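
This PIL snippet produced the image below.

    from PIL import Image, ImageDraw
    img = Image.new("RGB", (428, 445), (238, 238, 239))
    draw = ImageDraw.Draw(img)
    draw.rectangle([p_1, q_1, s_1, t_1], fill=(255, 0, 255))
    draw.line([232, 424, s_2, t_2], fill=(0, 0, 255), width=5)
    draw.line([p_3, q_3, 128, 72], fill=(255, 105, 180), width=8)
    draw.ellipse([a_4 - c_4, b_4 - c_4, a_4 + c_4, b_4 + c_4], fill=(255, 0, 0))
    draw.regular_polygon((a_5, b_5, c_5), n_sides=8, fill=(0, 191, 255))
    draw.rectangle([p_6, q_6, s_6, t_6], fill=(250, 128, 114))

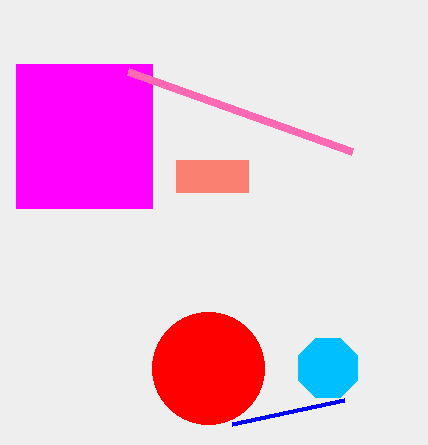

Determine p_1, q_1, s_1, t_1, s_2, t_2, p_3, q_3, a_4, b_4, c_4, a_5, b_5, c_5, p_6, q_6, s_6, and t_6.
p_1 = 16
q_1 = 64
s_1 = 152
t_1 = 208
s_2 = 344
t_2 = 400
p_3 = 352
q_3 = 152
a_4 = 208
b_4 = 368
c_4 = 56
a_5 = 328
b_5 = 368
c_5 = 32
p_6 = 176
q_6 = 160
s_6 = 248
t_6 = 192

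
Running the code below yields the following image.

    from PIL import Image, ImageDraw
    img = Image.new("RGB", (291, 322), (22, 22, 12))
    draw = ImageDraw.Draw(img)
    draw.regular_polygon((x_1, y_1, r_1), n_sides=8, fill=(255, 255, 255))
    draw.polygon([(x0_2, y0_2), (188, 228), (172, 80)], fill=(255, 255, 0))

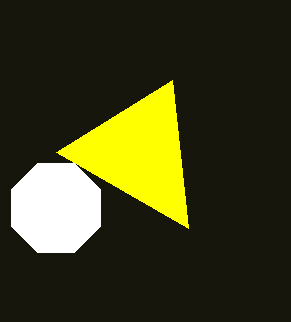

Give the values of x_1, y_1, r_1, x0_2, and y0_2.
x_1 = 56, y_1 = 208, r_1 = 48, x0_2 = 56, y0_2 = 152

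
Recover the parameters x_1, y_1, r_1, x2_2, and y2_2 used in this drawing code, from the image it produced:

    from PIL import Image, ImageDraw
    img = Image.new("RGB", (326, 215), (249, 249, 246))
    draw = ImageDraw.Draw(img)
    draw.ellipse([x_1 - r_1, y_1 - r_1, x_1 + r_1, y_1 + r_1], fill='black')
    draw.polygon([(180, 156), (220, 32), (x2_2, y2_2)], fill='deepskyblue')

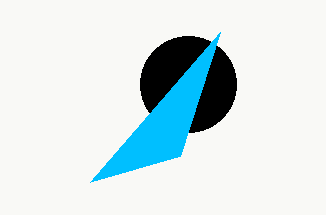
x_1 = 188
y_1 = 84
r_1 = 48
x2_2 = 90
y2_2 = 182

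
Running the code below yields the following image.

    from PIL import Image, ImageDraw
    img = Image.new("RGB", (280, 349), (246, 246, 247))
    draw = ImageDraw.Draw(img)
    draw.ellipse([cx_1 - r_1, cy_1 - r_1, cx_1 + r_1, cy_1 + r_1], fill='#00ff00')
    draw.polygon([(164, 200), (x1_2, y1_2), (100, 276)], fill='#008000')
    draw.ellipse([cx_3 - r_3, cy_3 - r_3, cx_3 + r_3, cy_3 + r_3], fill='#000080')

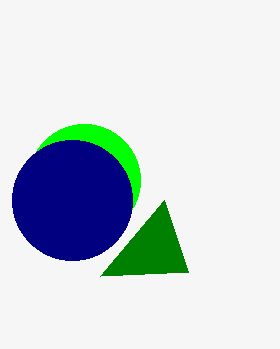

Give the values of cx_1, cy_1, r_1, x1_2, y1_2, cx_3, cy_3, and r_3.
cx_1 = 84, cy_1 = 180, r_1 = 56, x1_2 = 188, y1_2 = 272, cx_3 = 72, cy_3 = 200, r_3 = 60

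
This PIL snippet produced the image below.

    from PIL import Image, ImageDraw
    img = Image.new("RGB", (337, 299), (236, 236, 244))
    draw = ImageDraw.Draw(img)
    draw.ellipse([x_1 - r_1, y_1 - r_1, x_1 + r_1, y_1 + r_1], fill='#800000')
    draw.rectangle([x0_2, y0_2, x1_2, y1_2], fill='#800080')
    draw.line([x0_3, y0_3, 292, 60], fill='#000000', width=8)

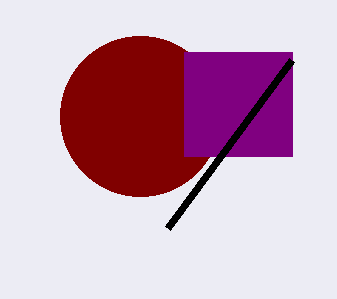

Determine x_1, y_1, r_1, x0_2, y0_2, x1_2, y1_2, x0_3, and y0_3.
x_1 = 140; y_1 = 116; r_1 = 80; x0_2 = 184; y0_2 = 52; x1_2 = 292; y1_2 = 156; x0_3 = 168; y0_3 = 228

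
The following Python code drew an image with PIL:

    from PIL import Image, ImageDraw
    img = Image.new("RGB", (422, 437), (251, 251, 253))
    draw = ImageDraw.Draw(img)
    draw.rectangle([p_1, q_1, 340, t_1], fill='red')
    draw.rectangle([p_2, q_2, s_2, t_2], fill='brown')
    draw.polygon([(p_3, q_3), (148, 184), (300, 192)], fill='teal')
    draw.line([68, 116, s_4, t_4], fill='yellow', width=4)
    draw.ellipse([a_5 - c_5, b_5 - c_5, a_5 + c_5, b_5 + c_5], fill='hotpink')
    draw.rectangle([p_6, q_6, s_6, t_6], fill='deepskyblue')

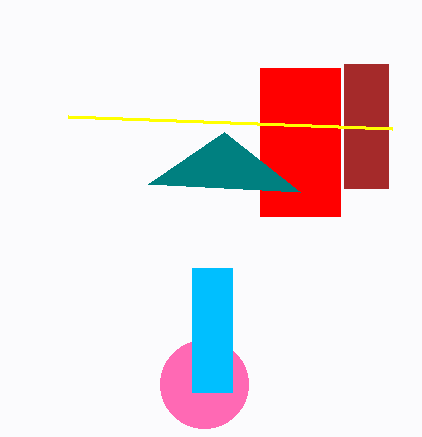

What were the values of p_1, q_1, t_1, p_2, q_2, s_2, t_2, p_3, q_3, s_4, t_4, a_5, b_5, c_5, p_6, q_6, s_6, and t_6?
p_1 = 260, q_1 = 68, t_1 = 216, p_2 = 344, q_2 = 64, s_2 = 388, t_2 = 188, p_3 = 224, q_3 = 132, s_4 = 392, t_4 = 128, a_5 = 204, b_5 = 384, c_5 = 44, p_6 = 192, q_6 = 268, s_6 = 232, t_6 = 392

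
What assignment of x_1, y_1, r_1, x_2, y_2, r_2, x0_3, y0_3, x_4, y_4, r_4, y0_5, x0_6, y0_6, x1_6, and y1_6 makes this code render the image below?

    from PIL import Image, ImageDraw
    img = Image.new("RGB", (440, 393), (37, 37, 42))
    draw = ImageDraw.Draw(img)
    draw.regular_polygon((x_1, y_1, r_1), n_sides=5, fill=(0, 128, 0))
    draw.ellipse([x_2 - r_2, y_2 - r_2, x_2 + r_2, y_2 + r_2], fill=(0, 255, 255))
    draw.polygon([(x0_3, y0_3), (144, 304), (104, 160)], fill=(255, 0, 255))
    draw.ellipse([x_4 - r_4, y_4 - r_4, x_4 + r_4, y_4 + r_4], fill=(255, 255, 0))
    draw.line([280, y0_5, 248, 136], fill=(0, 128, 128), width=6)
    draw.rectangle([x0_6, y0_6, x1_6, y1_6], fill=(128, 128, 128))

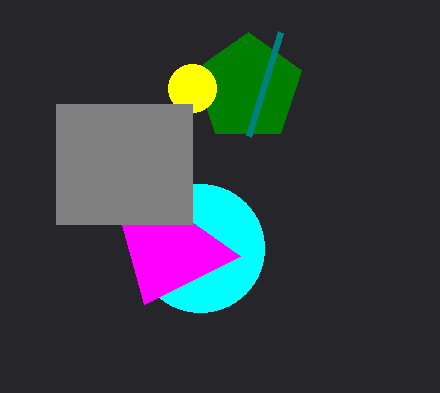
x_1 = 248; y_1 = 88; r_1 = 56; x_2 = 200; y_2 = 248; r_2 = 64; x0_3 = 240; y0_3 = 256; x_4 = 192; y_4 = 88; r_4 = 24; y0_5 = 32; x0_6 = 56; y0_6 = 104; x1_6 = 192; y1_6 = 224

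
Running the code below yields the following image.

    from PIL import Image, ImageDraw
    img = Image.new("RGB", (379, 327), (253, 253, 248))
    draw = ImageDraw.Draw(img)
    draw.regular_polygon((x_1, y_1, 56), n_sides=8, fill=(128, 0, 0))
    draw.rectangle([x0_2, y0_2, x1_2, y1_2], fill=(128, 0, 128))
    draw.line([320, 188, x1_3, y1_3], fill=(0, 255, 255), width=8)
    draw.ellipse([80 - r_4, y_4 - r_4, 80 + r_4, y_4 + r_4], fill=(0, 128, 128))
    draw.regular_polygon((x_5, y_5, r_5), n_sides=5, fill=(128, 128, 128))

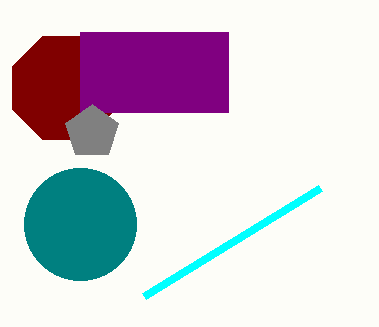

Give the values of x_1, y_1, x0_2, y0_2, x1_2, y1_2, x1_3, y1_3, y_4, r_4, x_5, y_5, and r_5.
x_1 = 64
y_1 = 88
x0_2 = 80
y0_2 = 32
x1_2 = 228
y1_2 = 112
x1_3 = 144
y1_3 = 296
y_4 = 224
r_4 = 56
x_5 = 92
y_5 = 132
r_5 = 28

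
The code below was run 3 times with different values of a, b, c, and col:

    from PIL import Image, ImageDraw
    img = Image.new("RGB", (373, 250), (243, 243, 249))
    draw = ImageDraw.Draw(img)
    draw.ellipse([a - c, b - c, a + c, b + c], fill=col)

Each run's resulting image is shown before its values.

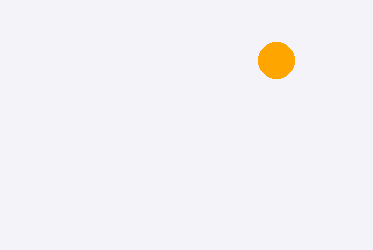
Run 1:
a = 276
b = 60
c = 18
col = 'orange'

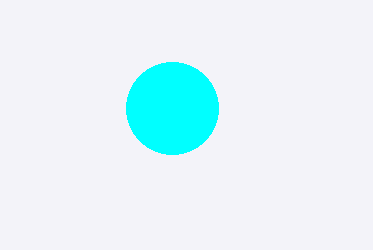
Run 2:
a = 172; b = 108; c = 46; col = 'cyan'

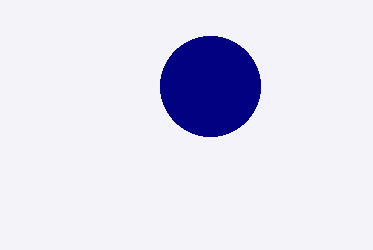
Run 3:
a = 210
b = 86
c = 50
col = 'navy'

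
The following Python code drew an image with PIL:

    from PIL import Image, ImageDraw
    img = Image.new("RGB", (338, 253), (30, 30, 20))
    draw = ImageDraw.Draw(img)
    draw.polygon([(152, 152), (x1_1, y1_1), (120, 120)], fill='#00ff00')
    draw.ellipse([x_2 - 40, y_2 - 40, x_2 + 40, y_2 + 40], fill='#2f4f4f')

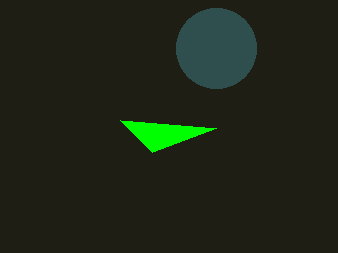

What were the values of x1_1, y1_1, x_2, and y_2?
x1_1 = 216, y1_1 = 128, x_2 = 216, y_2 = 48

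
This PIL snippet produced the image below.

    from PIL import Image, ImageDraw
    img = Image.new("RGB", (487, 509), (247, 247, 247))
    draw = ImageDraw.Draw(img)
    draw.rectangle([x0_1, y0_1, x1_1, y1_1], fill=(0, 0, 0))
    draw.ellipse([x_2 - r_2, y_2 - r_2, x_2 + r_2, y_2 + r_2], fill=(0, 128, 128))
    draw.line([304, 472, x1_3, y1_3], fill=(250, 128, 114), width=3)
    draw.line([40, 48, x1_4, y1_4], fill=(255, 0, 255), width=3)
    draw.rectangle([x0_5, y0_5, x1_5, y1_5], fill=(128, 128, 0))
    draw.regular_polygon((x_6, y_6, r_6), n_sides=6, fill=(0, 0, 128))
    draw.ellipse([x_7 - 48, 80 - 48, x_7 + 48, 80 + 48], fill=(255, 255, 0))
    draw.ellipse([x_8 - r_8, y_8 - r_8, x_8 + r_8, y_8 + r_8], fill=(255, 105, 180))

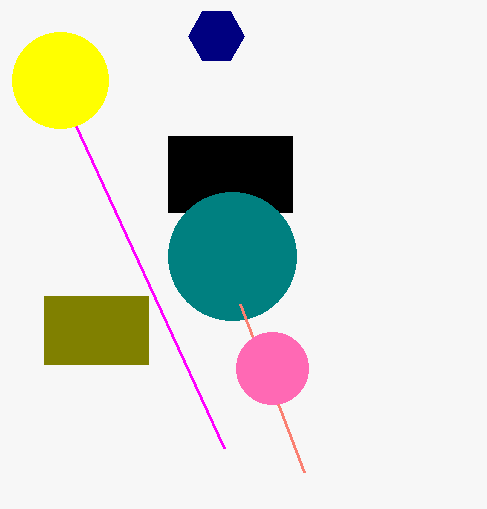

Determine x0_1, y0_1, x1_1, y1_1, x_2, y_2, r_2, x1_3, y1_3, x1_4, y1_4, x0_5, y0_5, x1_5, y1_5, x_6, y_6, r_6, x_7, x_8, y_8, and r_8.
x0_1 = 168; y0_1 = 136; x1_1 = 292; y1_1 = 212; x_2 = 232; y_2 = 256; r_2 = 64; x1_3 = 240; y1_3 = 304; x1_4 = 224; y1_4 = 448; x0_5 = 44; y0_5 = 296; x1_5 = 148; y1_5 = 364; x_6 = 216; y_6 = 36; r_6 = 28; x_7 = 60; x_8 = 272; y_8 = 368; r_8 = 36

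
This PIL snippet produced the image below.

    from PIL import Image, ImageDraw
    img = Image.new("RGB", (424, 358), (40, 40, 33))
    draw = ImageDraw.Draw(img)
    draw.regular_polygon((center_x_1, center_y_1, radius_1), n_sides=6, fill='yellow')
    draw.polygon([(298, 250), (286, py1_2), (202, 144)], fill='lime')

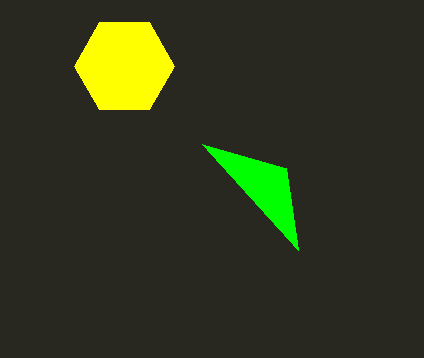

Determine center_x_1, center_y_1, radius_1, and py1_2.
center_x_1 = 124
center_y_1 = 66
radius_1 = 50
py1_2 = 168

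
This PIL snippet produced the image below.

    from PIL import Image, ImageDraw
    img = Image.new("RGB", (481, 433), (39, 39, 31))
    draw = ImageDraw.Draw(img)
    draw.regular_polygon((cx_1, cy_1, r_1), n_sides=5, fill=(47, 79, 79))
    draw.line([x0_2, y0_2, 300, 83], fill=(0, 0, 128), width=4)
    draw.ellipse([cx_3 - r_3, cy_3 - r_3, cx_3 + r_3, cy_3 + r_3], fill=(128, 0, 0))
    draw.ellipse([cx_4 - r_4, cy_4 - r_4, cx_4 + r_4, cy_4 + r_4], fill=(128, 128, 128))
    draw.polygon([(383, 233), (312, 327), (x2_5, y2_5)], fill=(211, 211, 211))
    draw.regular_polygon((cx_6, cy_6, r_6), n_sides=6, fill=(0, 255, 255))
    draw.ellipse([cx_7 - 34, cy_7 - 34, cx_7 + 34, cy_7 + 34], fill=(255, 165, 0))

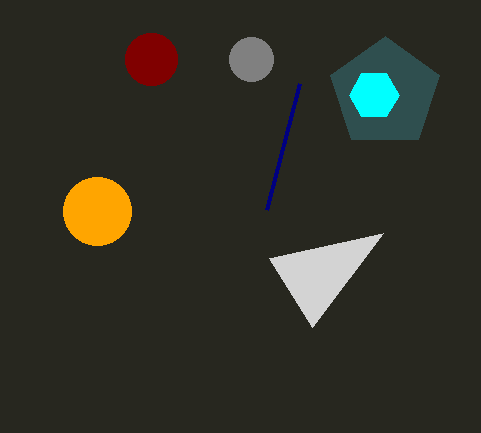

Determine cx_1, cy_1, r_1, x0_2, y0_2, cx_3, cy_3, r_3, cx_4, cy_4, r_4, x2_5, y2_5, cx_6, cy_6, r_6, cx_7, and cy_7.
cx_1 = 385, cy_1 = 93, r_1 = 57, x0_2 = 267, y0_2 = 209, cx_3 = 151, cy_3 = 59, r_3 = 26, cx_4 = 251, cy_4 = 59, r_4 = 22, x2_5 = 269, y2_5 = 258, cx_6 = 374, cy_6 = 95, r_6 = 25, cx_7 = 97, cy_7 = 211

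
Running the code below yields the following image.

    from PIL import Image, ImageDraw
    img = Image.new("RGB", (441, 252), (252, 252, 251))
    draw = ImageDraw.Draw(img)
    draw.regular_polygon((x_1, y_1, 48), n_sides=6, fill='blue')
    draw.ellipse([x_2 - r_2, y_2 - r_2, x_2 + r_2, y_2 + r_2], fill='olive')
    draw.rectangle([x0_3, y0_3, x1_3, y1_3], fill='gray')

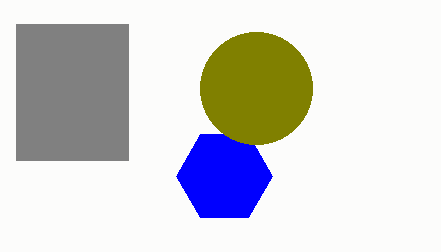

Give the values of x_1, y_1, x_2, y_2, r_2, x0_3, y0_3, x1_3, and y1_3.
x_1 = 224, y_1 = 176, x_2 = 256, y_2 = 88, r_2 = 56, x0_3 = 16, y0_3 = 24, x1_3 = 128, y1_3 = 160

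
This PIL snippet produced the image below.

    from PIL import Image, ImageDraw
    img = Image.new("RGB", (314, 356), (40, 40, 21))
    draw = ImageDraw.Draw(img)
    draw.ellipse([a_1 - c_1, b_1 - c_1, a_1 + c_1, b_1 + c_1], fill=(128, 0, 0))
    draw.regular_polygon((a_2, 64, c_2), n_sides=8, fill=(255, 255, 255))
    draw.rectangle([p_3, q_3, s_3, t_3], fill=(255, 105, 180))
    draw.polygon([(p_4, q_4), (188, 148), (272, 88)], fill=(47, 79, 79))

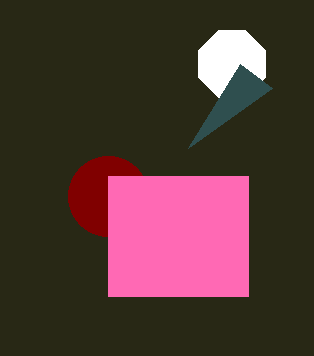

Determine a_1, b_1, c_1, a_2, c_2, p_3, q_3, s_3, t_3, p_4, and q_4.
a_1 = 108
b_1 = 196
c_1 = 40
a_2 = 232
c_2 = 36
p_3 = 108
q_3 = 176
s_3 = 248
t_3 = 296
p_4 = 240
q_4 = 64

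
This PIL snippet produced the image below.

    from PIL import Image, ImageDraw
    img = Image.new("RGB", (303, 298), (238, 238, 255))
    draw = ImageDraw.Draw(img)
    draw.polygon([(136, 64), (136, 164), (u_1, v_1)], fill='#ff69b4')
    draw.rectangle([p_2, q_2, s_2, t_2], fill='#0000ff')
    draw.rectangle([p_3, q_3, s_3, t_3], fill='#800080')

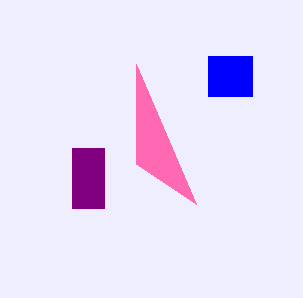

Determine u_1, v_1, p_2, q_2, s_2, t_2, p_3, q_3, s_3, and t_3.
u_1 = 196
v_1 = 204
p_2 = 208
q_2 = 56
s_2 = 252
t_2 = 96
p_3 = 72
q_3 = 148
s_3 = 104
t_3 = 208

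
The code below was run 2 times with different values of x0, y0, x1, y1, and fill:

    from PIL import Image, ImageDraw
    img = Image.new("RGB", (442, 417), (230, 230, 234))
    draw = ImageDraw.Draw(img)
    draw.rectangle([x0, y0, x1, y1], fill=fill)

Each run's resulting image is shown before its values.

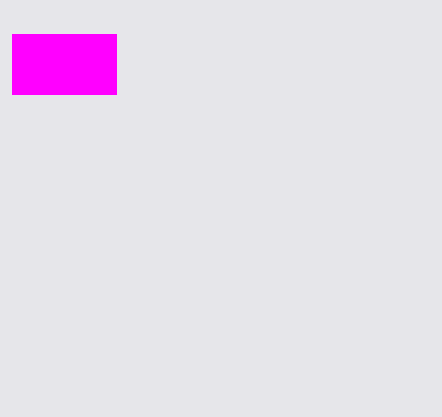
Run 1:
x0 = 12, y0 = 34, x1 = 116, y1 = 94, fill = 'magenta'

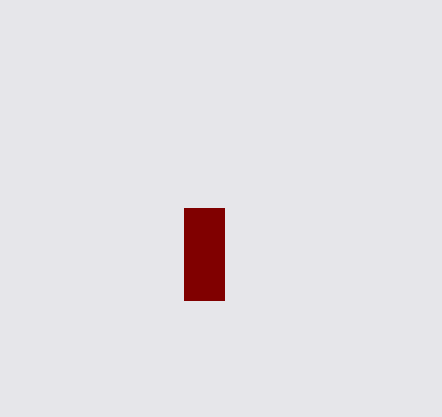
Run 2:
x0 = 184
y0 = 208
x1 = 224
y1 = 300
fill = 'maroon'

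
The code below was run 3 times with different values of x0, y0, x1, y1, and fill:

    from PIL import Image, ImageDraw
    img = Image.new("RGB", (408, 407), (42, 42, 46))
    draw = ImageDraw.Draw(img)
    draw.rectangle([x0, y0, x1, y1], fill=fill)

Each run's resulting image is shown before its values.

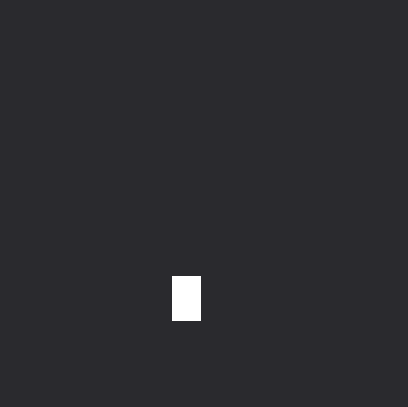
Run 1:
x0 = 172; y0 = 276; x1 = 200; y1 = 320; fill = 'white'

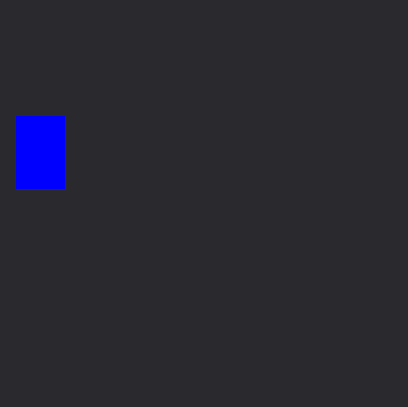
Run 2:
x0 = 16; y0 = 116; x1 = 64; y1 = 188; fill = 'blue'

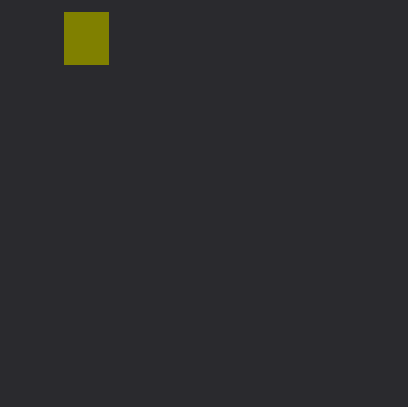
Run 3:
x0 = 64
y0 = 12
x1 = 108
y1 = 64
fill = 'olive'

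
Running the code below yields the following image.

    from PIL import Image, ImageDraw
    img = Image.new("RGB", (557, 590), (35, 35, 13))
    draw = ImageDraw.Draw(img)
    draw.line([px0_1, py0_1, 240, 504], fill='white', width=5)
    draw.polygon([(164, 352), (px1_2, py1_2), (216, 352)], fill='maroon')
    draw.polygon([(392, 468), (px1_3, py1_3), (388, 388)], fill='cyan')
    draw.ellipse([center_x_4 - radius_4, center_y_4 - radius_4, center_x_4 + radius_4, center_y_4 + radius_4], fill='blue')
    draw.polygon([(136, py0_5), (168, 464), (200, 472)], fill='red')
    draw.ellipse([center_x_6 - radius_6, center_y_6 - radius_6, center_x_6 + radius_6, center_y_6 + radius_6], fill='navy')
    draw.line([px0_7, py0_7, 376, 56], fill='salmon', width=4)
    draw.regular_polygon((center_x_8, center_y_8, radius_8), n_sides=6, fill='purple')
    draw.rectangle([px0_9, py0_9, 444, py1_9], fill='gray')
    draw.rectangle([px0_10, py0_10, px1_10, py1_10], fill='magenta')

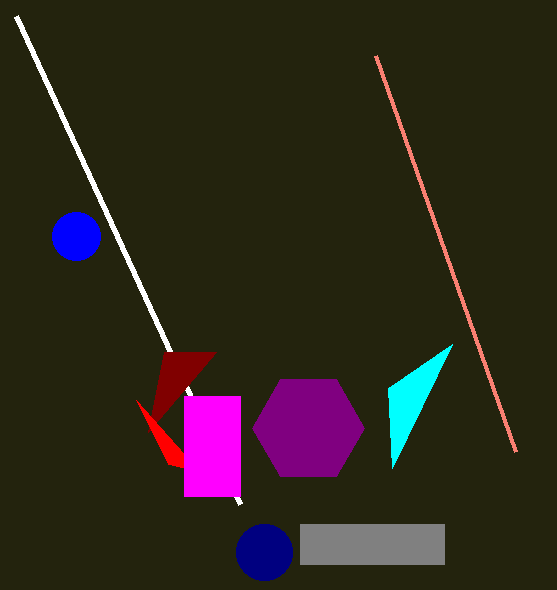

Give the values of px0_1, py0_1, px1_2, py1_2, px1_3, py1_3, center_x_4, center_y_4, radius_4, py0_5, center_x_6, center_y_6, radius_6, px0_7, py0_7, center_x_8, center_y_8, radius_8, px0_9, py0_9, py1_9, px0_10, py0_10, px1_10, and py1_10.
px0_1 = 16; py0_1 = 16; px1_2 = 148; py1_2 = 432; px1_3 = 452; py1_3 = 344; center_x_4 = 76; center_y_4 = 236; radius_4 = 24; py0_5 = 400; center_x_6 = 264; center_y_6 = 552; radius_6 = 28; px0_7 = 516; py0_7 = 452; center_x_8 = 308; center_y_8 = 428; radius_8 = 56; px0_9 = 300; py0_9 = 524; py1_9 = 564; px0_10 = 184; py0_10 = 396; px1_10 = 240; py1_10 = 496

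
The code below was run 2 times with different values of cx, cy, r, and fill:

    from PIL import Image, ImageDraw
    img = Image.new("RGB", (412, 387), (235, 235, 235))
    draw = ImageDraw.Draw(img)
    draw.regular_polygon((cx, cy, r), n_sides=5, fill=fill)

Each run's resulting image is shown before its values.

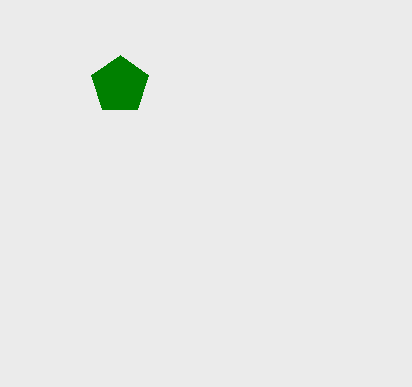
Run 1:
cx = 120
cy = 85
r = 30
fill = 'green'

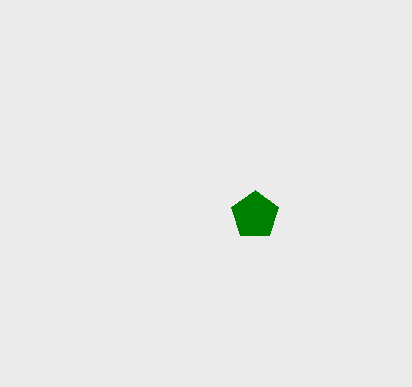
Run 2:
cx = 255; cy = 215; r = 25; fill = 'green'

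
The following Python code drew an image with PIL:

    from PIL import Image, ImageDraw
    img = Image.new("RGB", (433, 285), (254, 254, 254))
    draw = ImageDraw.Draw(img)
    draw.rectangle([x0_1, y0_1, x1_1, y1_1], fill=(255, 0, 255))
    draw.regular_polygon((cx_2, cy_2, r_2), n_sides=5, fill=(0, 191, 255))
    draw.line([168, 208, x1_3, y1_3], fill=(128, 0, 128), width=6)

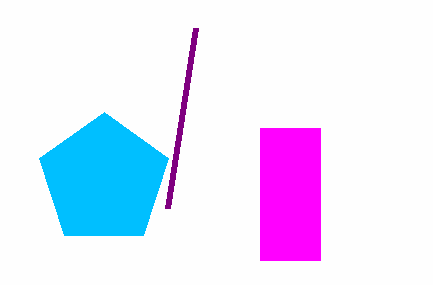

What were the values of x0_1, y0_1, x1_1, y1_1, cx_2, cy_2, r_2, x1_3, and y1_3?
x0_1 = 260; y0_1 = 128; x1_1 = 320; y1_1 = 260; cx_2 = 104; cy_2 = 180; r_2 = 68; x1_3 = 196; y1_3 = 28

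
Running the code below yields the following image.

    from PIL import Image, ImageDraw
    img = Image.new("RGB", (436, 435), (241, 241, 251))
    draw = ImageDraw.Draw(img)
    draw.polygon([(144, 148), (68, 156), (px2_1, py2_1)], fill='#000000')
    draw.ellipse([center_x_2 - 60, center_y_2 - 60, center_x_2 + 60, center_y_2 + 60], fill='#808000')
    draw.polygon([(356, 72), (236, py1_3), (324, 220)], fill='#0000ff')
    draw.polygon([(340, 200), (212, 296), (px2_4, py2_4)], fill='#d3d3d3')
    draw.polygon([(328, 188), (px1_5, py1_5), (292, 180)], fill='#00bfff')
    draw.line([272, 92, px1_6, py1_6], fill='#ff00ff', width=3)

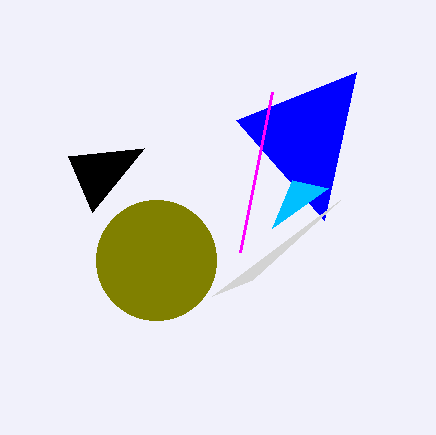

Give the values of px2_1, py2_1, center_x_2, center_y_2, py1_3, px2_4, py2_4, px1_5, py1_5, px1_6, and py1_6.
px2_1 = 92; py2_1 = 212; center_x_2 = 156; center_y_2 = 260; py1_3 = 120; px2_4 = 252; py2_4 = 280; px1_5 = 272; py1_5 = 228; px1_6 = 240; py1_6 = 252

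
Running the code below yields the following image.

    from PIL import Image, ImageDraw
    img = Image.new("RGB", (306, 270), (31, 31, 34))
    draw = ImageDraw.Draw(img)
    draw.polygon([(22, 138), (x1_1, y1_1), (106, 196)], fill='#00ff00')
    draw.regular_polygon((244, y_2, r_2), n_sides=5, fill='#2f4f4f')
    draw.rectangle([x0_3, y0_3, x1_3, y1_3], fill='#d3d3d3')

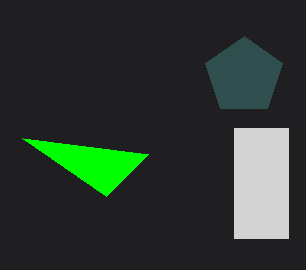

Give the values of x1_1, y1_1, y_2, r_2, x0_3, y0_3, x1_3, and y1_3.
x1_1 = 148; y1_1 = 154; y_2 = 76; r_2 = 40; x0_3 = 234; y0_3 = 128; x1_3 = 288; y1_3 = 238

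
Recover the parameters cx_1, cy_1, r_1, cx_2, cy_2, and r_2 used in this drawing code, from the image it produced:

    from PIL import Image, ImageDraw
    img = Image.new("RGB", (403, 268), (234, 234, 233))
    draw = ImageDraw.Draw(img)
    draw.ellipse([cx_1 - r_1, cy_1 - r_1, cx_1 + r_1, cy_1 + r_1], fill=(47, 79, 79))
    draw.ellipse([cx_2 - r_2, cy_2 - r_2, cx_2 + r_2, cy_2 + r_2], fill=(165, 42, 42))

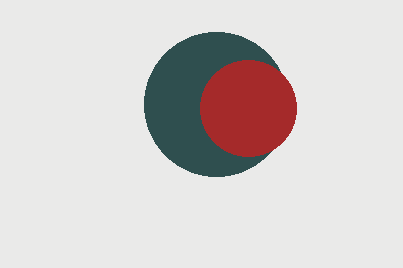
cx_1 = 216, cy_1 = 104, r_1 = 72, cx_2 = 248, cy_2 = 108, r_2 = 48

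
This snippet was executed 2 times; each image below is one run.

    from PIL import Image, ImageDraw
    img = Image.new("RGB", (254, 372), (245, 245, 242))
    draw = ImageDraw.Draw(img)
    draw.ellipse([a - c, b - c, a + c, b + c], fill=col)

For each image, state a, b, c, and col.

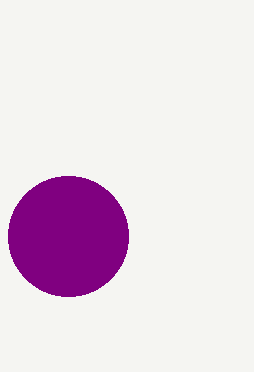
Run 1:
a = 68, b = 236, c = 60, col = 'purple'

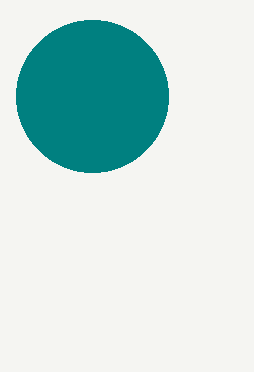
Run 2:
a = 92
b = 96
c = 76
col = 'teal'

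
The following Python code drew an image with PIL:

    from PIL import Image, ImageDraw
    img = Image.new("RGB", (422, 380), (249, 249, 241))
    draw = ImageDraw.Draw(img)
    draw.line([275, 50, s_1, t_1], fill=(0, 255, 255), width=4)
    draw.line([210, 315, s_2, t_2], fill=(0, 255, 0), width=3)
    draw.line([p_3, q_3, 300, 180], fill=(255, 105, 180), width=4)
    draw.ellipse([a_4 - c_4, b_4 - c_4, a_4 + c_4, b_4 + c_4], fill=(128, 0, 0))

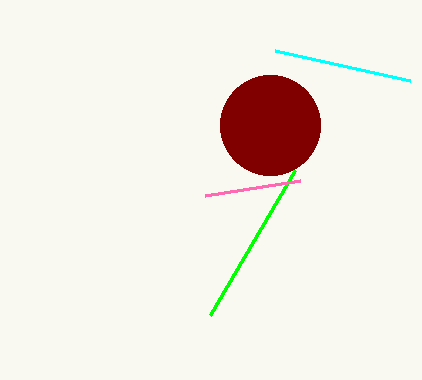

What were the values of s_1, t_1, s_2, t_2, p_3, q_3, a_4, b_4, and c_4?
s_1 = 410; t_1 = 80; s_2 = 295; t_2 = 170; p_3 = 205; q_3 = 195; a_4 = 270; b_4 = 125; c_4 = 50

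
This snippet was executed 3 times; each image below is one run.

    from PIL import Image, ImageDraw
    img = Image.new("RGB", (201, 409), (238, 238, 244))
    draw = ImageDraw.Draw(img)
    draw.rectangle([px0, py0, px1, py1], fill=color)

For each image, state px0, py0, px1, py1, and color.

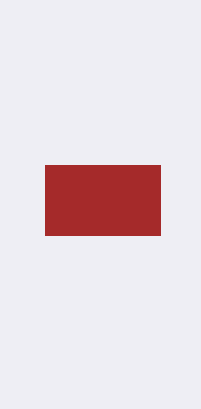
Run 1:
px0 = 45, py0 = 165, px1 = 160, py1 = 235, color = 'brown'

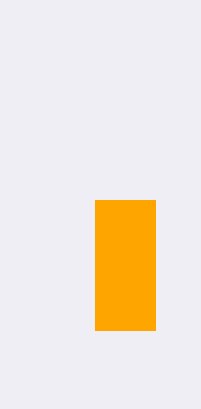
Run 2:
px0 = 95
py0 = 200
px1 = 155
py1 = 330
color = 'orange'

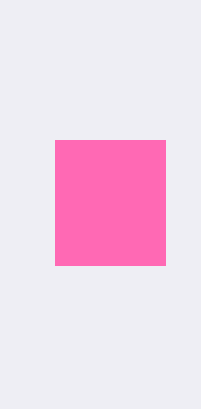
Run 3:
px0 = 55
py0 = 140
px1 = 165
py1 = 265
color = 'hotpink'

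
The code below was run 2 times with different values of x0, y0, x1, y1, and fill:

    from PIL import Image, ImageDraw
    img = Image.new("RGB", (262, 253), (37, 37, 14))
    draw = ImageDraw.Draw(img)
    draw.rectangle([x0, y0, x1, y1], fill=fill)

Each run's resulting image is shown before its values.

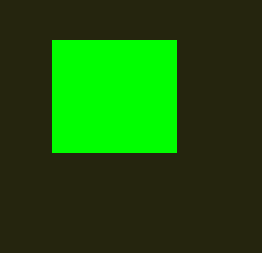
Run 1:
x0 = 52; y0 = 40; x1 = 176; y1 = 152; fill = 'lime'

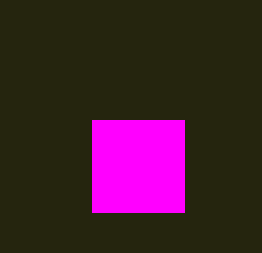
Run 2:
x0 = 92; y0 = 120; x1 = 184; y1 = 212; fill = 'magenta'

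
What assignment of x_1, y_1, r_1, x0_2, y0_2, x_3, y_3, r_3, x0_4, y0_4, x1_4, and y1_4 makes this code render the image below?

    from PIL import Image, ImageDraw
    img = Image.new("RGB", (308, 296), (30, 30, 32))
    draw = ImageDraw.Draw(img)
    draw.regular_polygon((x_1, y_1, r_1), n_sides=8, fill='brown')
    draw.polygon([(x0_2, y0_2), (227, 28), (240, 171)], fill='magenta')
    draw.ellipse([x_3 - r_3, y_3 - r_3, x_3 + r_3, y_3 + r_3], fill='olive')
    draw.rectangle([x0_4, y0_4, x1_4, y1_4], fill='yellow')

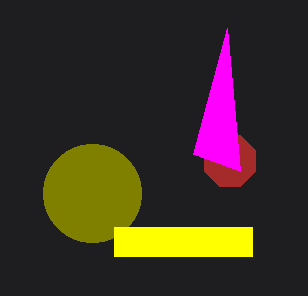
x_1 = 230
y_1 = 161
r_1 = 28
x0_2 = 193
y0_2 = 154
x_3 = 92
y_3 = 193
r_3 = 49
x0_4 = 114
y0_4 = 227
x1_4 = 252
y1_4 = 256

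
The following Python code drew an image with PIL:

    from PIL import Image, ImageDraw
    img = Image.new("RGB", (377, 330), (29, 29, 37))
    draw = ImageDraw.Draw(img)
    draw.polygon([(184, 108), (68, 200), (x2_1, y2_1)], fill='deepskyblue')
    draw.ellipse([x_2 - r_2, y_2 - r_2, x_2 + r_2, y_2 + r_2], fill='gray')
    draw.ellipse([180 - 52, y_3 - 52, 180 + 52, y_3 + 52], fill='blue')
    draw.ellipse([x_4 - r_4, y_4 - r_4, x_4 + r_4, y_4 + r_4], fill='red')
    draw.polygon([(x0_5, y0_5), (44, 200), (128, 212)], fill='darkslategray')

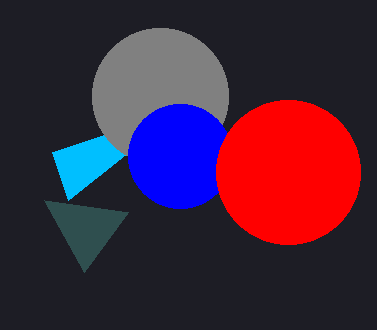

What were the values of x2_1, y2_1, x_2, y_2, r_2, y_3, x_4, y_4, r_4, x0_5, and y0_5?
x2_1 = 52; y2_1 = 152; x_2 = 160; y_2 = 96; r_2 = 68; y_3 = 156; x_4 = 288; y_4 = 172; r_4 = 72; x0_5 = 84; y0_5 = 272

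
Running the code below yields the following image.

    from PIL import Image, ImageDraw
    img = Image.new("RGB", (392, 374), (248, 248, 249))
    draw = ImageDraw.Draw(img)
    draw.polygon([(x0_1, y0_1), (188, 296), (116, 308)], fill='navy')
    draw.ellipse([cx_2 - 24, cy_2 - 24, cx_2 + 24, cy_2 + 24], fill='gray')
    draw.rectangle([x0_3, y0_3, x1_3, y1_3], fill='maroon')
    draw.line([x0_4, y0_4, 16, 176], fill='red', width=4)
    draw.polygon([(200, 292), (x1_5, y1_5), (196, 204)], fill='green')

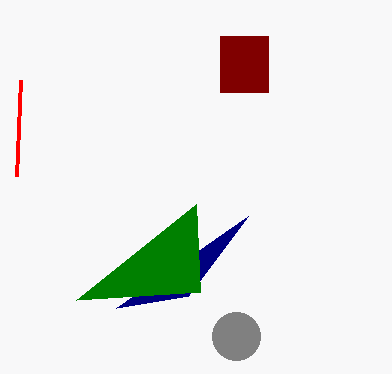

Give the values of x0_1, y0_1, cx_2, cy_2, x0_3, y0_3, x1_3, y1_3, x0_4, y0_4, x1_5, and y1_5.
x0_1 = 248
y0_1 = 216
cx_2 = 236
cy_2 = 336
x0_3 = 220
y0_3 = 36
x1_3 = 268
y1_3 = 92
x0_4 = 20
y0_4 = 80
x1_5 = 76
y1_5 = 300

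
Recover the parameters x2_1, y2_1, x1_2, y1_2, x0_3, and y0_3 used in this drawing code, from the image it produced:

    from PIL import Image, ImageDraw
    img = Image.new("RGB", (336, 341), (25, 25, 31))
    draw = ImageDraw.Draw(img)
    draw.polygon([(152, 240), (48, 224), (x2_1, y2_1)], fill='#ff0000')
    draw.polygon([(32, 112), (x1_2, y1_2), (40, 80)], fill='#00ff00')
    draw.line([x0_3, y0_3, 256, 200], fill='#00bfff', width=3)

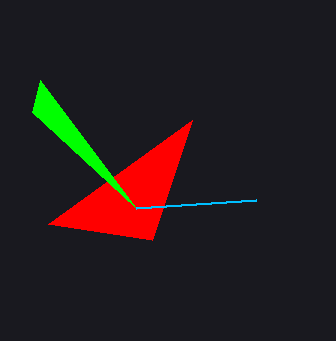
x2_1 = 192; y2_1 = 120; x1_2 = 136; y1_2 = 208; x0_3 = 136; y0_3 = 208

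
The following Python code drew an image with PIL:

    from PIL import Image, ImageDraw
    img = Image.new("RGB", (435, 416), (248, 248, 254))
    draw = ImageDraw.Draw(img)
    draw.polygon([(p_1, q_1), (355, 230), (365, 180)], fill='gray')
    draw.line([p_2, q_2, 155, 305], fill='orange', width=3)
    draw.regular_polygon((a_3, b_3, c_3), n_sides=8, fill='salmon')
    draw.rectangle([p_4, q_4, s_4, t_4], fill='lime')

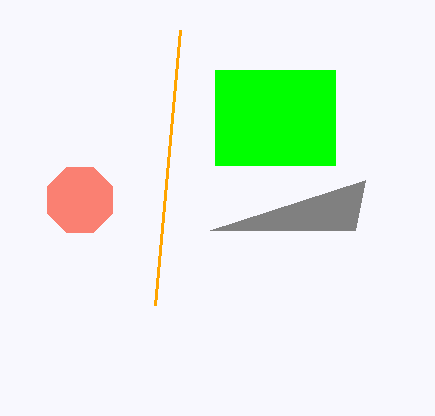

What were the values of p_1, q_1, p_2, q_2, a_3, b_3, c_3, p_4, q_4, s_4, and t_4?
p_1 = 210, q_1 = 230, p_2 = 180, q_2 = 30, a_3 = 80, b_3 = 200, c_3 = 35, p_4 = 215, q_4 = 70, s_4 = 335, t_4 = 165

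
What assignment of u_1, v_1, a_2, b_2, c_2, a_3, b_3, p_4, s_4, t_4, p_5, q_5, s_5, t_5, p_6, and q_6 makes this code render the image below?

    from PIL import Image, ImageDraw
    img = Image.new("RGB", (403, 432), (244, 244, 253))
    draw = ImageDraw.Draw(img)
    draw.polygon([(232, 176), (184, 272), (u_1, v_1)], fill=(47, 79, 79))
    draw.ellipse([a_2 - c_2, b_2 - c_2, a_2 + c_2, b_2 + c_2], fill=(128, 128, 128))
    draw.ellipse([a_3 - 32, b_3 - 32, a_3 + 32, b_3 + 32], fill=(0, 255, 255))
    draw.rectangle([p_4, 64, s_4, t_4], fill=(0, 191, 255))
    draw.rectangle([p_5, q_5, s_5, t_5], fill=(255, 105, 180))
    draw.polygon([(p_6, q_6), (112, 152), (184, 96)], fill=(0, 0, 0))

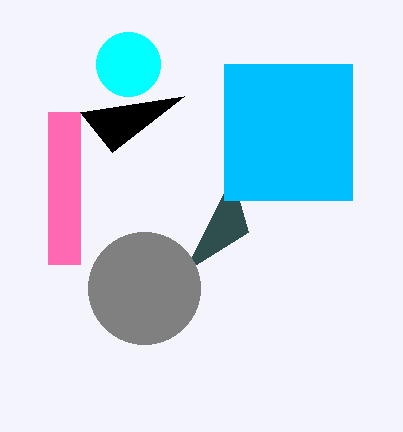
u_1 = 248
v_1 = 232
a_2 = 144
b_2 = 288
c_2 = 56
a_3 = 128
b_3 = 64
p_4 = 224
s_4 = 352
t_4 = 200
p_5 = 48
q_5 = 112
s_5 = 80
t_5 = 264
p_6 = 80
q_6 = 112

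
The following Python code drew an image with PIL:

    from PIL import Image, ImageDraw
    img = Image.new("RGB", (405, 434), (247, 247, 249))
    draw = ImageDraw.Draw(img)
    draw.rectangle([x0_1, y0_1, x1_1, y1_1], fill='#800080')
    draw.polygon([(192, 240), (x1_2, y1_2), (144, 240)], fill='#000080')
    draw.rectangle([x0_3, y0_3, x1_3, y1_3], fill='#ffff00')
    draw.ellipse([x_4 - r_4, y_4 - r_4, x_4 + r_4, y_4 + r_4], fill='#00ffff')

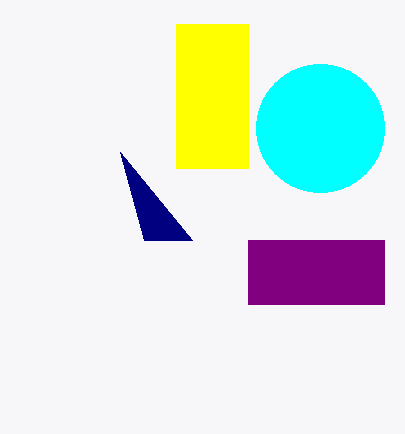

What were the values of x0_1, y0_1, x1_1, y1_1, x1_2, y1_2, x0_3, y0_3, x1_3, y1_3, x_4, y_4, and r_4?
x0_1 = 248
y0_1 = 240
x1_1 = 384
y1_1 = 304
x1_2 = 120
y1_2 = 152
x0_3 = 176
y0_3 = 24
x1_3 = 248
y1_3 = 168
x_4 = 320
y_4 = 128
r_4 = 64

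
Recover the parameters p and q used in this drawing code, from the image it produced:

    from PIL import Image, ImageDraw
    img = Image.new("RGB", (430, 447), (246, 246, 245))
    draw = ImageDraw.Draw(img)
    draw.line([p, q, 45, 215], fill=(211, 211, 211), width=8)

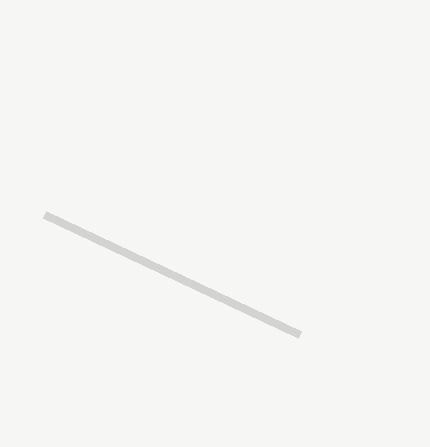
p = 300; q = 335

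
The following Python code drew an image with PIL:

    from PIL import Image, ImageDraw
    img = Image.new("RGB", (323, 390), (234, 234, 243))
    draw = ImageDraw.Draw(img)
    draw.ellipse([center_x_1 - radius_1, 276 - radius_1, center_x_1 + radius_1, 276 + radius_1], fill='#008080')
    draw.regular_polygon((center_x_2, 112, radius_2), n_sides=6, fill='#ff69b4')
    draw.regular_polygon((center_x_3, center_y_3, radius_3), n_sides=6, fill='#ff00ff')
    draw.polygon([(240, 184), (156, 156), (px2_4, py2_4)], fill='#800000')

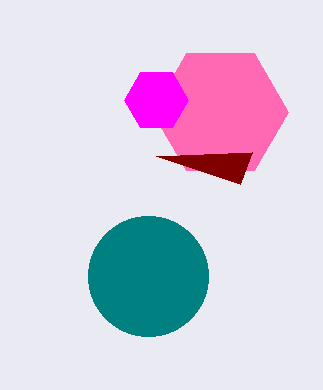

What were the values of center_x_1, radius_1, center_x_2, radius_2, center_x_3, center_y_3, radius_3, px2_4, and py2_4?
center_x_1 = 148; radius_1 = 60; center_x_2 = 220; radius_2 = 68; center_x_3 = 156; center_y_3 = 100; radius_3 = 32; px2_4 = 252; py2_4 = 152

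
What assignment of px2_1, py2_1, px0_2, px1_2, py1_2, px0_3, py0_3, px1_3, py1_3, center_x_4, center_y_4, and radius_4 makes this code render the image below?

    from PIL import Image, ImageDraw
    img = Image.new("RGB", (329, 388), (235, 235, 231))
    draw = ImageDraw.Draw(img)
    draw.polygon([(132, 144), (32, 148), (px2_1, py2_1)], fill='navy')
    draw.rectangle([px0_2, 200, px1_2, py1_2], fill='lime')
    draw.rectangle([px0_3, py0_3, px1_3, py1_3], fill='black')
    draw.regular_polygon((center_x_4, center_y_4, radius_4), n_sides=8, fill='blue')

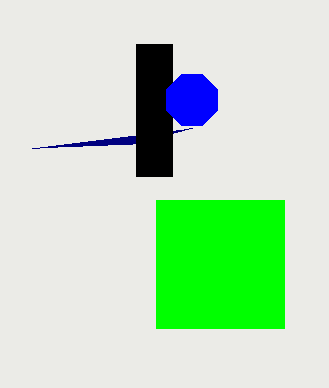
px2_1 = 192; py2_1 = 128; px0_2 = 156; px1_2 = 284; py1_2 = 328; px0_3 = 136; py0_3 = 44; px1_3 = 172; py1_3 = 176; center_x_4 = 192; center_y_4 = 100; radius_4 = 28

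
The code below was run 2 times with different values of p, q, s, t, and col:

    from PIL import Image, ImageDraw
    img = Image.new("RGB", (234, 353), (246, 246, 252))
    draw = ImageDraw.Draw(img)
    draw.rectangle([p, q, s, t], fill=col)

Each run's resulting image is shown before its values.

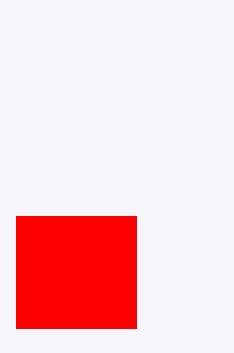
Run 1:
p = 16, q = 216, s = 136, t = 328, col = 'red'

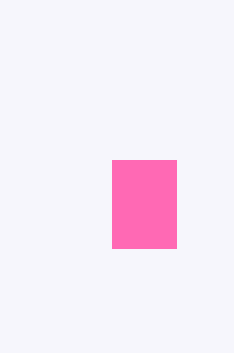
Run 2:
p = 112; q = 160; s = 176; t = 248; col = 'hotpink'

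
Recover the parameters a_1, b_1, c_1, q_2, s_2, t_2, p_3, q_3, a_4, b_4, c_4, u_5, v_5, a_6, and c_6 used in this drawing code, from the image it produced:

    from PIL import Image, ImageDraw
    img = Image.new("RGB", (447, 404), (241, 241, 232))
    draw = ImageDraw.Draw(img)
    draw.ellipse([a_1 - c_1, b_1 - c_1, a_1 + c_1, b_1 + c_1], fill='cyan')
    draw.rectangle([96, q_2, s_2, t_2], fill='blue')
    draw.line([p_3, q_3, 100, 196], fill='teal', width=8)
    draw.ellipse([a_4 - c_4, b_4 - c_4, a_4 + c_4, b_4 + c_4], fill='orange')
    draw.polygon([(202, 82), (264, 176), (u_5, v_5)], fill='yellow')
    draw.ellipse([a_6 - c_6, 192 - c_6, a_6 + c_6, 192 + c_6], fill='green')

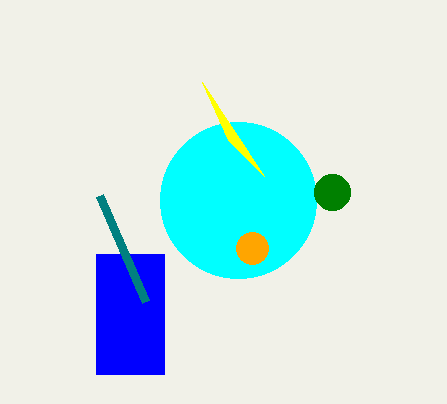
a_1 = 238; b_1 = 200; c_1 = 78; q_2 = 254; s_2 = 164; t_2 = 374; p_3 = 146; q_3 = 302; a_4 = 252; b_4 = 248; c_4 = 16; u_5 = 228; v_5 = 140; a_6 = 332; c_6 = 18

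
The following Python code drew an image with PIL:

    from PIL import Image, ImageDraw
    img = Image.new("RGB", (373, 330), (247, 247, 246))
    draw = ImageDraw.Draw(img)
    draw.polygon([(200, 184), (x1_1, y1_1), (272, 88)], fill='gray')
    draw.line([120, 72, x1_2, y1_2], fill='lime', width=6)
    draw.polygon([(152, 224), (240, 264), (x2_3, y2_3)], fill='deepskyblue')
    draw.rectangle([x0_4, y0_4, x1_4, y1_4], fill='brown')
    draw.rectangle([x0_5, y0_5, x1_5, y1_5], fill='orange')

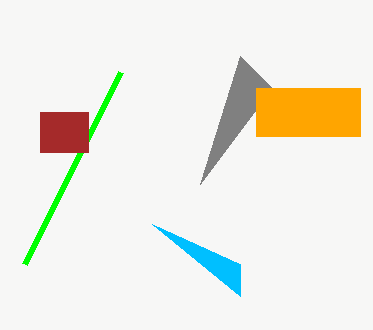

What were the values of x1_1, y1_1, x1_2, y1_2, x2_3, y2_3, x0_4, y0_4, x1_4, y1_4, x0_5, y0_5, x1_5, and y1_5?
x1_1 = 240
y1_1 = 56
x1_2 = 24
y1_2 = 264
x2_3 = 240
y2_3 = 296
x0_4 = 40
y0_4 = 112
x1_4 = 88
y1_4 = 152
x0_5 = 256
y0_5 = 88
x1_5 = 360
y1_5 = 136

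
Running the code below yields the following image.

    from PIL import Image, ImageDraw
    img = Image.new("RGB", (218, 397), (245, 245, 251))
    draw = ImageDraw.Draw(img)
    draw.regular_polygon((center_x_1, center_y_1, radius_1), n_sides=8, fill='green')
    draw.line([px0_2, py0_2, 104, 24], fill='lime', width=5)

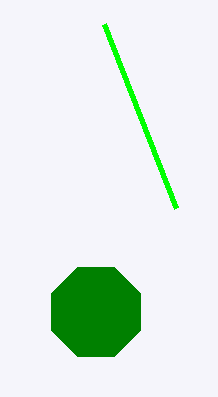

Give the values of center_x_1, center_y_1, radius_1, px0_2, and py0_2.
center_x_1 = 96
center_y_1 = 312
radius_1 = 48
px0_2 = 176
py0_2 = 208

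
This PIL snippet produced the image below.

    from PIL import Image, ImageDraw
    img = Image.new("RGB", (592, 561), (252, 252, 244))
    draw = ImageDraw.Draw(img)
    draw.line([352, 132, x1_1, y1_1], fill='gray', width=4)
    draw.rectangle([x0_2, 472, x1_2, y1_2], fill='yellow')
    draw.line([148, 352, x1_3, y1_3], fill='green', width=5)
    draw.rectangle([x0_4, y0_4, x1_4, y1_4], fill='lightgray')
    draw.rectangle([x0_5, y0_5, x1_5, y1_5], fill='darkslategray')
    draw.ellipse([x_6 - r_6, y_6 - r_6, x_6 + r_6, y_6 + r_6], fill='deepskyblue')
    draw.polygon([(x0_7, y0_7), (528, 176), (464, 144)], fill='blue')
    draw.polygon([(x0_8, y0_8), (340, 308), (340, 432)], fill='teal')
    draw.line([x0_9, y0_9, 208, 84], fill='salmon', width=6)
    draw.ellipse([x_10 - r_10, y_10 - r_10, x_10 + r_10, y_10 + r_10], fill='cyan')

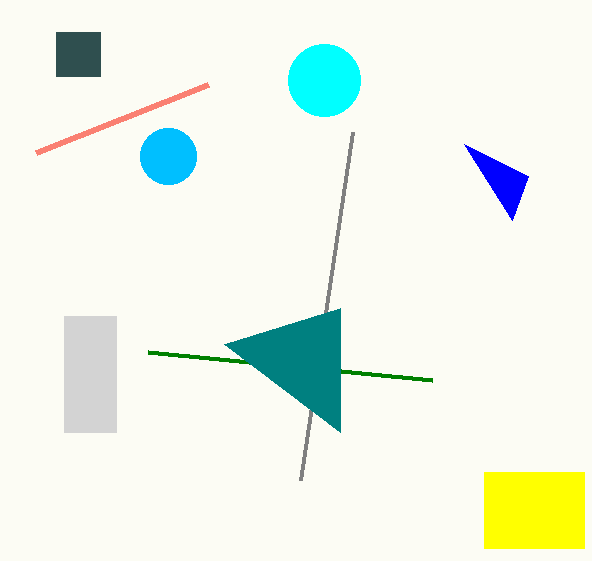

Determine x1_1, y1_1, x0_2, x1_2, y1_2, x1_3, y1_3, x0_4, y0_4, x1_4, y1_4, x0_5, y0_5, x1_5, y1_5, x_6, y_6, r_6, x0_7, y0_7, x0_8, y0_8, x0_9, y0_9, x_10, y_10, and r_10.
x1_1 = 300
y1_1 = 480
x0_2 = 484
x1_2 = 584
y1_2 = 548
x1_3 = 432
y1_3 = 380
x0_4 = 64
y0_4 = 316
x1_4 = 116
y1_4 = 432
x0_5 = 56
y0_5 = 32
x1_5 = 100
y1_5 = 76
x_6 = 168
y_6 = 156
r_6 = 28
x0_7 = 512
y0_7 = 220
x0_8 = 224
y0_8 = 344
x0_9 = 36
y0_9 = 152
x_10 = 324
y_10 = 80
r_10 = 36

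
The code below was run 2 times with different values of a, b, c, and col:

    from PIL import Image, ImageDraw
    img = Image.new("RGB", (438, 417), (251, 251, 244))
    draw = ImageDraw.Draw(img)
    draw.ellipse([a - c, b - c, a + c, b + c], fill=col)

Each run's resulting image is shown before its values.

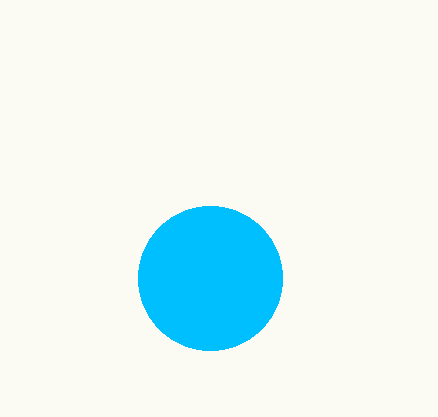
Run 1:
a = 210, b = 278, c = 72, col = 'deepskyblue'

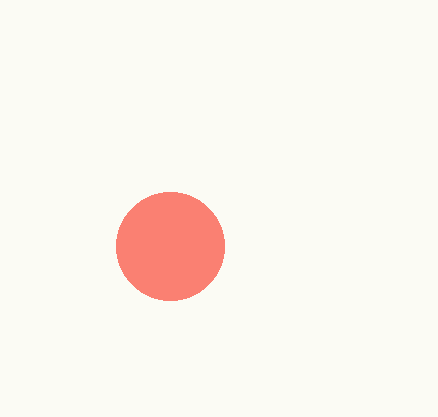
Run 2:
a = 170; b = 246; c = 54; col = 'salmon'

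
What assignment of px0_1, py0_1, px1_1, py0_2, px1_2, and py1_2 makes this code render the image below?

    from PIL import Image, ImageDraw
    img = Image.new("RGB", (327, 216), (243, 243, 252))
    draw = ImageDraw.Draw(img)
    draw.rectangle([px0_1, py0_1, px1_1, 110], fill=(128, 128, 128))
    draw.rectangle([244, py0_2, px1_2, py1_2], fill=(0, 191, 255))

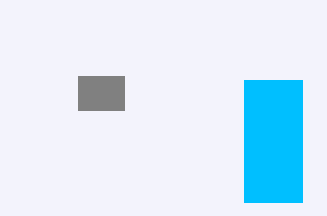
px0_1 = 78
py0_1 = 76
px1_1 = 124
py0_2 = 80
px1_2 = 302
py1_2 = 202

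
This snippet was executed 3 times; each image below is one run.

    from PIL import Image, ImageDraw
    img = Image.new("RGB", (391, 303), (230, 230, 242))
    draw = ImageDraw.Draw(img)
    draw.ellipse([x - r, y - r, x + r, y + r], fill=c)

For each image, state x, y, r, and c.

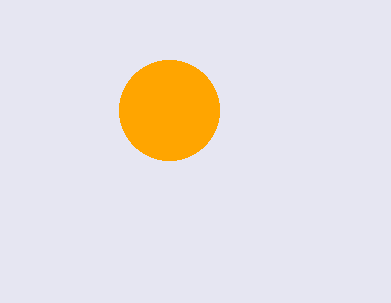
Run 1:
x = 169; y = 110; r = 50; c = 'orange'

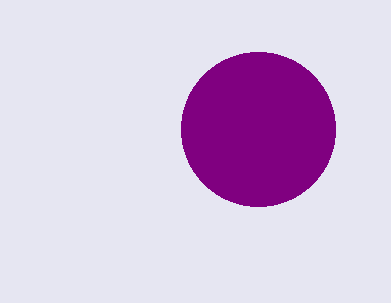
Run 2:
x = 258, y = 129, r = 77, c = 'purple'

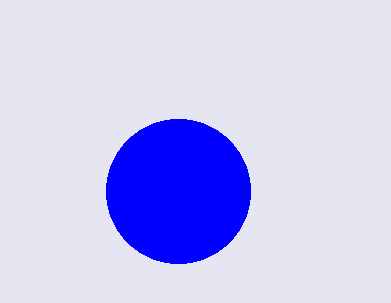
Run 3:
x = 178; y = 191; r = 72; c = 'blue'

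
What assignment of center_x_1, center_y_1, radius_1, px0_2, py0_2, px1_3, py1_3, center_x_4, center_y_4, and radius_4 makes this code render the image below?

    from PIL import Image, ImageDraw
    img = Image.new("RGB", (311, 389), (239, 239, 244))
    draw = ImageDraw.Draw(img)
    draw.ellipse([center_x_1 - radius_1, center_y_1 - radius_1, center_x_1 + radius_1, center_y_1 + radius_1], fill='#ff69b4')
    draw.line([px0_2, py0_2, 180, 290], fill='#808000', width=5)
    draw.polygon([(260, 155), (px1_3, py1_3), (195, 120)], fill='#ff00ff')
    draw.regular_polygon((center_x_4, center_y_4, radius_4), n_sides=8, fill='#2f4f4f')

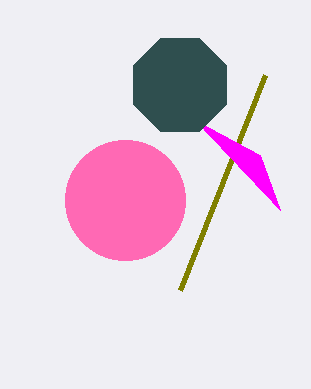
center_x_1 = 125
center_y_1 = 200
radius_1 = 60
px0_2 = 265
py0_2 = 75
px1_3 = 280
py1_3 = 210
center_x_4 = 180
center_y_4 = 85
radius_4 = 50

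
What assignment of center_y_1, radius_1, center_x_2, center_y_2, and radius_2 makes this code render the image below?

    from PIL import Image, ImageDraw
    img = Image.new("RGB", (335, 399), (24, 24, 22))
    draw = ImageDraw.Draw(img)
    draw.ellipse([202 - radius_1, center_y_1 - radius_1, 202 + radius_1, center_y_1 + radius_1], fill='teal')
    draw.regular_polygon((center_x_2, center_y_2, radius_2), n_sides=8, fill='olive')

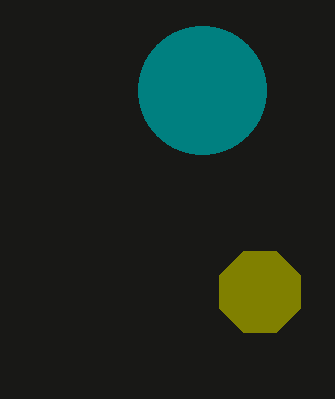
center_y_1 = 90, radius_1 = 64, center_x_2 = 260, center_y_2 = 292, radius_2 = 44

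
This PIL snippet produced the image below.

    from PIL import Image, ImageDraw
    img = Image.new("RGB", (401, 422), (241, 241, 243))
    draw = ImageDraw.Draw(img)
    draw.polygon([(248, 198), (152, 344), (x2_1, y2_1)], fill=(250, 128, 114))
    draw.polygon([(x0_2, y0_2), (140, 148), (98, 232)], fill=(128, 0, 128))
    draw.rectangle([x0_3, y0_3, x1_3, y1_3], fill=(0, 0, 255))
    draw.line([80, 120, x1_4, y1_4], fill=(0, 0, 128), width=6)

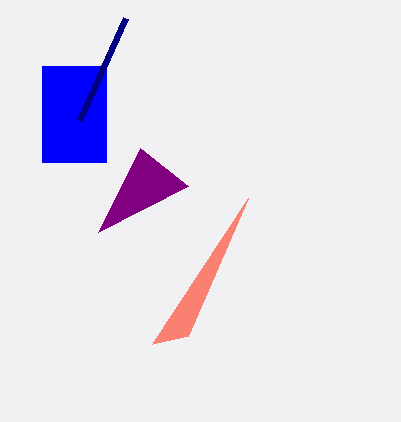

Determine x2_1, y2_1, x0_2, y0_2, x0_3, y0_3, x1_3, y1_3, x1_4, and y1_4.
x2_1 = 188; y2_1 = 336; x0_2 = 188; y0_2 = 186; x0_3 = 42; y0_3 = 66; x1_3 = 106; y1_3 = 162; x1_4 = 126; y1_4 = 18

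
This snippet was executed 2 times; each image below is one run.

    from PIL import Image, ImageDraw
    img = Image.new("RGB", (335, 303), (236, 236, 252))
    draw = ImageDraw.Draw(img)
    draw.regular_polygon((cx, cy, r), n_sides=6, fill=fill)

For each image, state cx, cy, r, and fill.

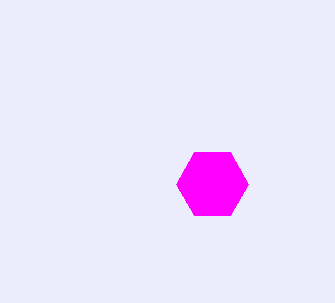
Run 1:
cx = 212
cy = 184
r = 36
fill = 'magenta'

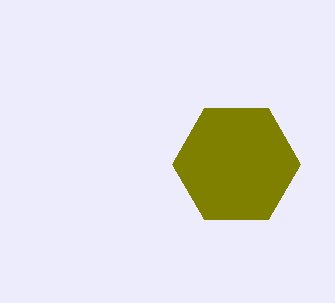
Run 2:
cx = 236; cy = 164; r = 64; fill = 'olive'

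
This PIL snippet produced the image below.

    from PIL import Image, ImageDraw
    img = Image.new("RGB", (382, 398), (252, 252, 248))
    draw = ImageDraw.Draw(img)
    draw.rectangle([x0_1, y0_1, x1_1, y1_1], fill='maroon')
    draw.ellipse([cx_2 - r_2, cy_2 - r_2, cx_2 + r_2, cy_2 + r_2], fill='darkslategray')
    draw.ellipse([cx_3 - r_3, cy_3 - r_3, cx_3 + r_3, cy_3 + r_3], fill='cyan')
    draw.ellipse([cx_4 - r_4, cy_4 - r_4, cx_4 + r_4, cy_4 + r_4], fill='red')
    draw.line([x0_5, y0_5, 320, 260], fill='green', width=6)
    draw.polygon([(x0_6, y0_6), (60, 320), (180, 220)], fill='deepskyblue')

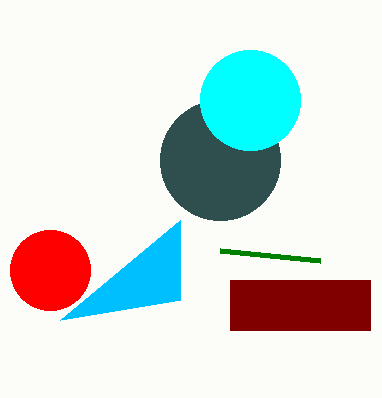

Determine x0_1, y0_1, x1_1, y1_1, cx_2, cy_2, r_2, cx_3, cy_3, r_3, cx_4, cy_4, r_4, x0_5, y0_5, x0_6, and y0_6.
x0_1 = 230; y0_1 = 280; x1_1 = 370; y1_1 = 330; cx_2 = 220; cy_2 = 160; r_2 = 60; cx_3 = 250; cy_3 = 100; r_3 = 50; cx_4 = 50; cy_4 = 270; r_4 = 40; x0_5 = 220; y0_5 = 250; x0_6 = 180; y0_6 = 300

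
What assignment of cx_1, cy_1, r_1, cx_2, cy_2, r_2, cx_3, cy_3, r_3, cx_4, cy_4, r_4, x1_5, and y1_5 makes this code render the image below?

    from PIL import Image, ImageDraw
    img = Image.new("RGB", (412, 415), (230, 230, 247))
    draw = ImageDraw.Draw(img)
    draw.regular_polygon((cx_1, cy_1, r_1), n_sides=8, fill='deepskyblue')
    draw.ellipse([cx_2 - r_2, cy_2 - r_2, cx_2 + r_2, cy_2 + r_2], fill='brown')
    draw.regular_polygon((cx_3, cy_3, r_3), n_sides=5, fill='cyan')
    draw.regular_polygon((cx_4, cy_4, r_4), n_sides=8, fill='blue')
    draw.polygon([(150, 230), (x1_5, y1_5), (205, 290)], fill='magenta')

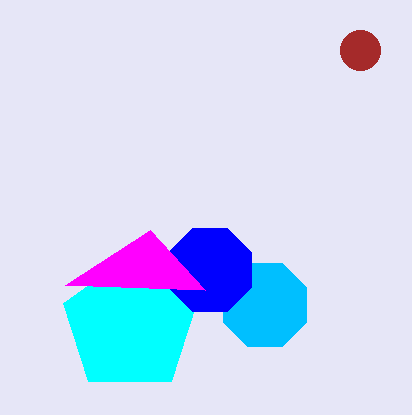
cx_1 = 265, cy_1 = 305, r_1 = 45, cx_2 = 360, cy_2 = 50, r_2 = 20, cx_3 = 130, cy_3 = 325, r_3 = 70, cx_4 = 210, cy_4 = 270, r_4 = 45, x1_5 = 65, y1_5 = 285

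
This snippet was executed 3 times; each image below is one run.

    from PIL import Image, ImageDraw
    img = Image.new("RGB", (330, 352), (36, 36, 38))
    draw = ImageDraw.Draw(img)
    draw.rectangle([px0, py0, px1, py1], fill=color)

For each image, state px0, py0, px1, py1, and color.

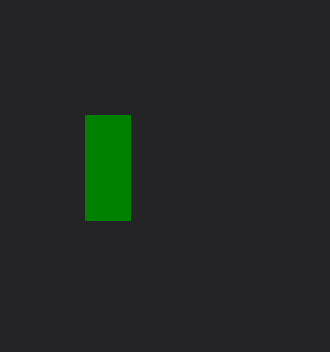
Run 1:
px0 = 85
py0 = 115
px1 = 130
py1 = 220
color = 'green'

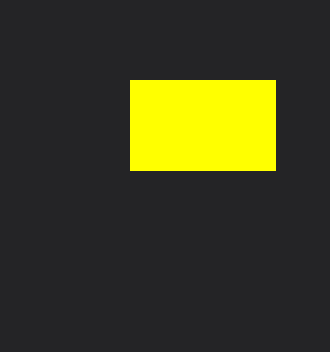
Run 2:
px0 = 130
py0 = 80
px1 = 275
py1 = 170
color = 'yellow'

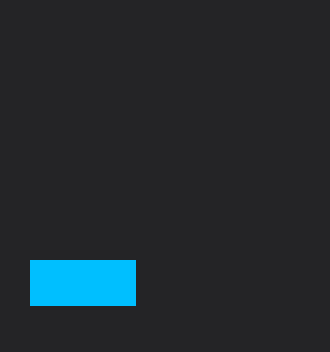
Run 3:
px0 = 30, py0 = 260, px1 = 135, py1 = 305, color = 'deepskyblue'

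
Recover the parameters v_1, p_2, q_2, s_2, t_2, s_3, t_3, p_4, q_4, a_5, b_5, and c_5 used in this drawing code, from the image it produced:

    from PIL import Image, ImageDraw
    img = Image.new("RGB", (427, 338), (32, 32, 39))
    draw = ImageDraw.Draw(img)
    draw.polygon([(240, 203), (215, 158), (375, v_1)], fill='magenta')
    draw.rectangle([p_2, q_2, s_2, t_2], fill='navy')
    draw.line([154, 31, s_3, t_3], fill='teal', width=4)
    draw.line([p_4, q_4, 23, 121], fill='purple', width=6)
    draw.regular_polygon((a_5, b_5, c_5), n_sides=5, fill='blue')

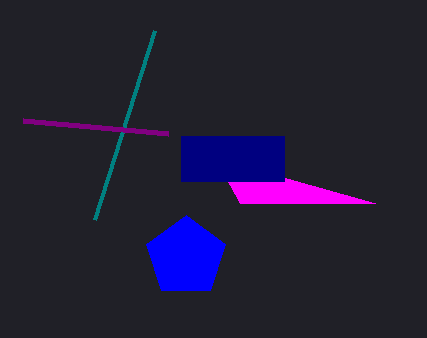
v_1 = 203
p_2 = 181
q_2 = 136
s_2 = 284
t_2 = 181
s_3 = 94
t_3 = 220
p_4 = 168
q_4 = 134
a_5 = 186
b_5 = 257
c_5 = 42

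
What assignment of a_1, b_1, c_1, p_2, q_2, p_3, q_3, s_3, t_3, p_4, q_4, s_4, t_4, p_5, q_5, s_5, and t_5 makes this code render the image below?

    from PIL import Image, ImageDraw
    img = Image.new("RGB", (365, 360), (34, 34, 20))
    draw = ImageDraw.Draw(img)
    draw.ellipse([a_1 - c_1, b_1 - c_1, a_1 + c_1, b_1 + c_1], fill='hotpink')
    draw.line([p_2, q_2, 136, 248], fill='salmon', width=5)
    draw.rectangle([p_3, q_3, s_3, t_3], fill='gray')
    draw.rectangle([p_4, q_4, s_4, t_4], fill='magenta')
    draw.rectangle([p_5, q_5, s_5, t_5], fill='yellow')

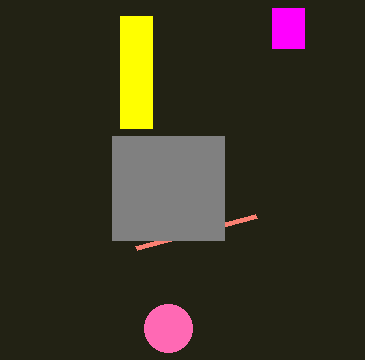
a_1 = 168; b_1 = 328; c_1 = 24; p_2 = 256; q_2 = 216; p_3 = 112; q_3 = 136; s_3 = 224; t_3 = 240; p_4 = 272; q_4 = 8; s_4 = 304; t_4 = 48; p_5 = 120; q_5 = 16; s_5 = 152; t_5 = 128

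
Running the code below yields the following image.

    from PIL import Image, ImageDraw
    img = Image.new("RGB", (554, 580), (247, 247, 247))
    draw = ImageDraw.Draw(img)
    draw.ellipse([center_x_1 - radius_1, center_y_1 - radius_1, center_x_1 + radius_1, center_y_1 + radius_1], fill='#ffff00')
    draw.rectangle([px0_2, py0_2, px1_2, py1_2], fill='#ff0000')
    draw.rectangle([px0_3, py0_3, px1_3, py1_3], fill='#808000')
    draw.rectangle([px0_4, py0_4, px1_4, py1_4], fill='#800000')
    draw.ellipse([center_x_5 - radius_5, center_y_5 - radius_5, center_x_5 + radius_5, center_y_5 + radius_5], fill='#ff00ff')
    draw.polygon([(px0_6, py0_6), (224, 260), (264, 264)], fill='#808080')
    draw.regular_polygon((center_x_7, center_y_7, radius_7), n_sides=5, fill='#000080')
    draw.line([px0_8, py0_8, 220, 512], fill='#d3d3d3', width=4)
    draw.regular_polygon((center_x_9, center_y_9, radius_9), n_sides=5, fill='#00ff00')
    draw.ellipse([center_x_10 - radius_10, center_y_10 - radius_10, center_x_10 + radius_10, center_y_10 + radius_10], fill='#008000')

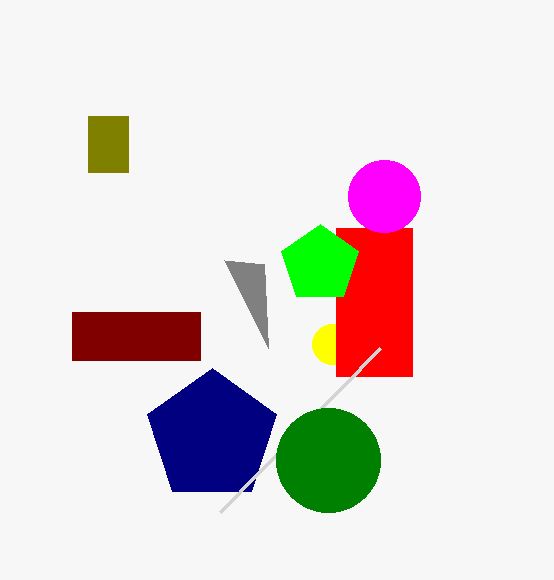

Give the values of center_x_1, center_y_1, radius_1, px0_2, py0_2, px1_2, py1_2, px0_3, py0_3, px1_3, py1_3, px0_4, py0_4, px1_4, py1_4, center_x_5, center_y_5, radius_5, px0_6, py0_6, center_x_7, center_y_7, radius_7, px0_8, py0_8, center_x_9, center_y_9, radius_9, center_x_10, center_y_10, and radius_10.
center_x_1 = 332; center_y_1 = 344; radius_1 = 20; px0_2 = 336; py0_2 = 228; px1_2 = 412; py1_2 = 376; px0_3 = 88; py0_3 = 116; px1_3 = 128; py1_3 = 172; px0_4 = 72; py0_4 = 312; px1_4 = 200; py1_4 = 360; center_x_5 = 384; center_y_5 = 196; radius_5 = 36; px0_6 = 268; py0_6 = 348; center_x_7 = 212; center_y_7 = 436; radius_7 = 68; px0_8 = 380; py0_8 = 348; center_x_9 = 320; center_y_9 = 264; radius_9 = 40; center_x_10 = 328; center_y_10 = 460; radius_10 = 52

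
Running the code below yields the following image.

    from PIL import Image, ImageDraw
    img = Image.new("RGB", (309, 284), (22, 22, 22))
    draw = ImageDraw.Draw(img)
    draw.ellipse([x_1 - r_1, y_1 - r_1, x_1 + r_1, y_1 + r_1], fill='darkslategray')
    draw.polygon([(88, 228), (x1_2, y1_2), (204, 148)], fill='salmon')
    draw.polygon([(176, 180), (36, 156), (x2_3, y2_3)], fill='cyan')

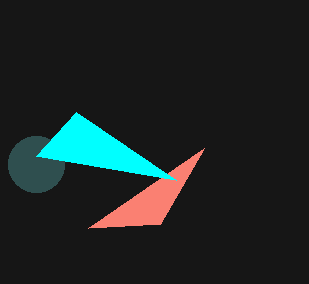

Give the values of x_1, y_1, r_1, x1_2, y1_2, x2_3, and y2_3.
x_1 = 36, y_1 = 164, r_1 = 28, x1_2 = 160, y1_2 = 224, x2_3 = 76, y2_3 = 112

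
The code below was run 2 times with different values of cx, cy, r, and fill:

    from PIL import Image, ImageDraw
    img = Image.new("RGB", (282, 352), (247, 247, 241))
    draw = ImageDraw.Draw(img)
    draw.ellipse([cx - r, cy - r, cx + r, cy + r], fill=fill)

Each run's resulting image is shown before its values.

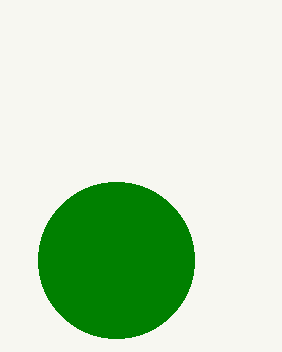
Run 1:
cx = 116; cy = 260; r = 78; fill = 'green'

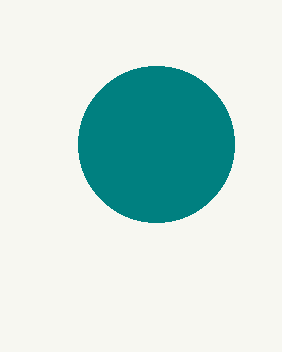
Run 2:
cx = 156
cy = 144
r = 78
fill = 'teal'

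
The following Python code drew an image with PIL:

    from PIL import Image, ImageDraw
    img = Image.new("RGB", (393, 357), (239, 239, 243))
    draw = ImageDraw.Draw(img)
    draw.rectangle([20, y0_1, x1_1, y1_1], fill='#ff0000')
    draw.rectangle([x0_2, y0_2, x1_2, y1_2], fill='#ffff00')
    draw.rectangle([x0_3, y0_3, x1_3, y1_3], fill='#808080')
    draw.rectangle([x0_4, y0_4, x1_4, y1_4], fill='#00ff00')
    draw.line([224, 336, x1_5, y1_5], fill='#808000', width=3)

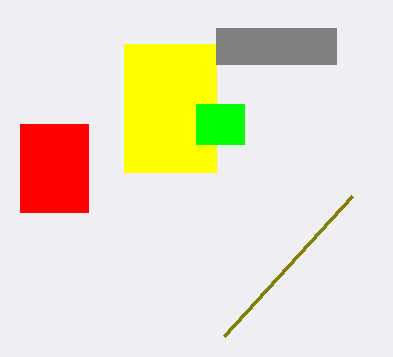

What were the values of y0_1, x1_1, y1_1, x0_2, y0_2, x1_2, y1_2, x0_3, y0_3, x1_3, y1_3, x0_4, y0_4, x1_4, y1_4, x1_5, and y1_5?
y0_1 = 124; x1_1 = 88; y1_1 = 212; x0_2 = 124; y0_2 = 44; x1_2 = 216; y1_2 = 172; x0_3 = 216; y0_3 = 28; x1_3 = 336; y1_3 = 64; x0_4 = 196; y0_4 = 104; x1_4 = 244; y1_4 = 144; x1_5 = 352; y1_5 = 196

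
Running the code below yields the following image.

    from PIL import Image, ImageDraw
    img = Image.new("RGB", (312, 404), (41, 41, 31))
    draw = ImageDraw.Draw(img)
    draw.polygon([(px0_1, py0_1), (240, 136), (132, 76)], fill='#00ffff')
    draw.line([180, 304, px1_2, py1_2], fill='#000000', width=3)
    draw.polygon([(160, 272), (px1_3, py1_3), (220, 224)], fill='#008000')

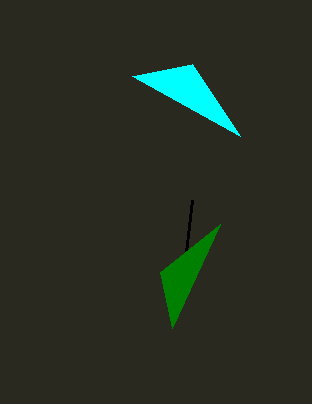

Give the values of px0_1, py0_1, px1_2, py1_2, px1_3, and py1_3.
px0_1 = 192; py0_1 = 64; px1_2 = 192; py1_2 = 200; px1_3 = 172; py1_3 = 328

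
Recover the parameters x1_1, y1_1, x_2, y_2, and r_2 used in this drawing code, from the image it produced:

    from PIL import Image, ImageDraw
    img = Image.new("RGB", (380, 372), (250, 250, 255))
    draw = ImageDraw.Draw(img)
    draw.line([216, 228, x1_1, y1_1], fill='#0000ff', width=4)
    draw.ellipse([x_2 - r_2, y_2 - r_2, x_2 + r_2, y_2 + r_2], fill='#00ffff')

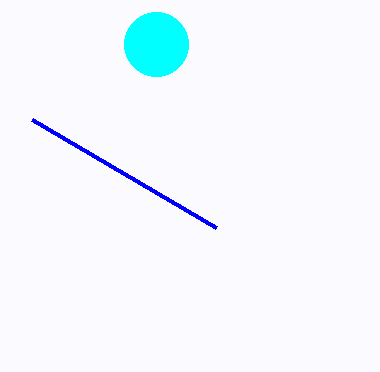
x1_1 = 32, y1_1 = 120, x_2 = 156, y_2 = 44, r_2 = 32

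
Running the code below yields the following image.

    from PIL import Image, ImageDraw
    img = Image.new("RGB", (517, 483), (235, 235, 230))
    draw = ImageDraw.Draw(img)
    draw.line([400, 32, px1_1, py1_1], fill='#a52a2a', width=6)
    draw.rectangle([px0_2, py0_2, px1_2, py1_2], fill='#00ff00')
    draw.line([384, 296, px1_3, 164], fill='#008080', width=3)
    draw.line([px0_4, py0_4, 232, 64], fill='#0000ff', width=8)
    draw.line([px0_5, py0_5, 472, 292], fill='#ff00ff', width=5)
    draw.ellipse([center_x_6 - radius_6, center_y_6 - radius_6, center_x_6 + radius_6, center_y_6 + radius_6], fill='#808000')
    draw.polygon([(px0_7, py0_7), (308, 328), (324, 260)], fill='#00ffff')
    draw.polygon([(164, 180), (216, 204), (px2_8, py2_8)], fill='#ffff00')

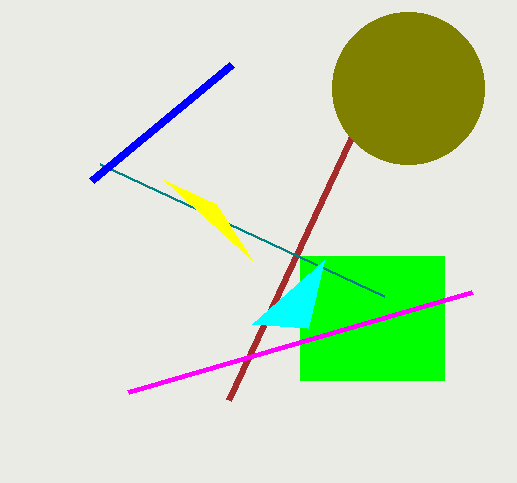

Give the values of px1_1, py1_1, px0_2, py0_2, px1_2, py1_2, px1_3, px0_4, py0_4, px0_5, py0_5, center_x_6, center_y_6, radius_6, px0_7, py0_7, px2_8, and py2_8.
px1_1 = 228, py1_1 = 400, px0_2 = 300, py0_2 = 256, px1_2 = 444, py1_2 = 380, px1_3 = 100, px0_4 = 92, py0_4 = 180, px0_5 = 128, py0_5 = 392, center_x_6 = 408, center_y_6 = 88, radius_6 = 76, px0_7 = 252, py0_7 = 324, px2_8 = 252, py2_8 = 260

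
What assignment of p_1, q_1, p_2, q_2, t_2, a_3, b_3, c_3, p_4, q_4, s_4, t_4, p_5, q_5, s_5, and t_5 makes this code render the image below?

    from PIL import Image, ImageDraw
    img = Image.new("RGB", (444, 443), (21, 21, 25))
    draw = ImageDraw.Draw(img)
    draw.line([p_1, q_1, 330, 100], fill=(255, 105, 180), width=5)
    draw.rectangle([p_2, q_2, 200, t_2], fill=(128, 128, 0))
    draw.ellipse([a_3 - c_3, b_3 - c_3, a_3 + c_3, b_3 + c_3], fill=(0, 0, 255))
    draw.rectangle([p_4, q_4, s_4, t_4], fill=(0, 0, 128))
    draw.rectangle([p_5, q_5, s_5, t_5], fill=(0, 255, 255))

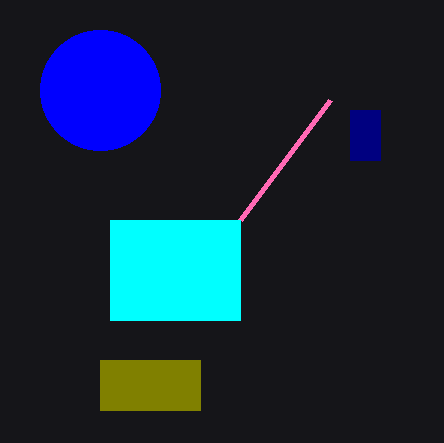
p_1 = 240, q_1 = 220, p_2 = 100, q_2 = 360, t_2 = 410, a_3 = 100, b_3 = 90, c_3 = 60, p_4 = 350, q_4 = 110, s_4 = 380, t_4 = 160, p_5 = 110, q_5 = 220, s_5 = 240, t_5 = 320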